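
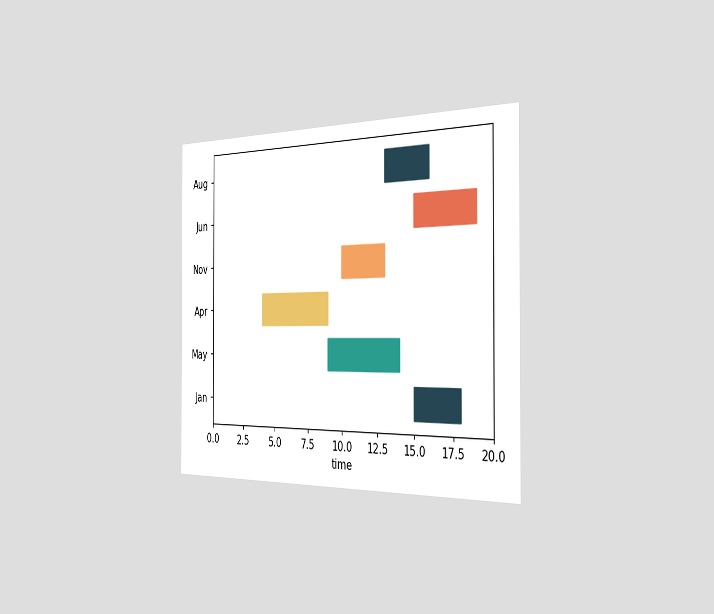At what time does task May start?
The chart is viewed slightly from the right. The May bar begins at t=9.

9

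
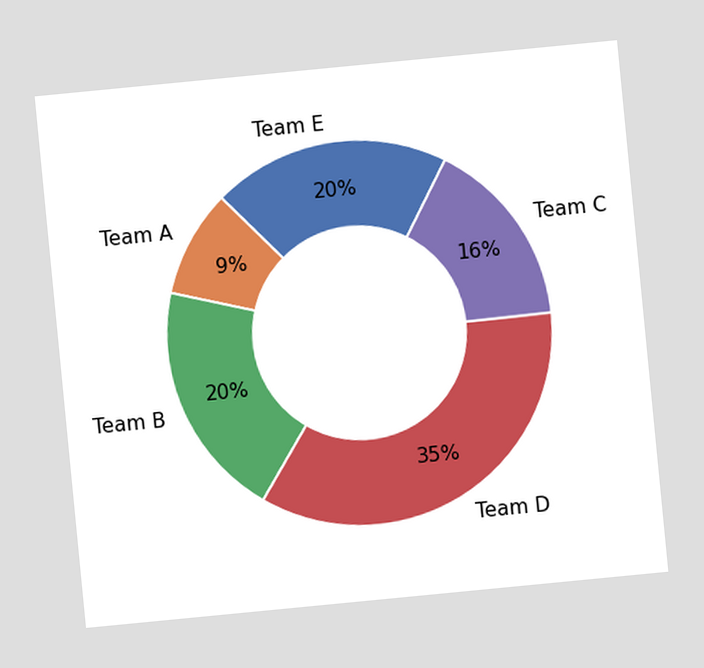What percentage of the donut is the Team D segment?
The chart is tilted about 6° counter-clockwise. The Team D segment takes up 35% of the ring.

35%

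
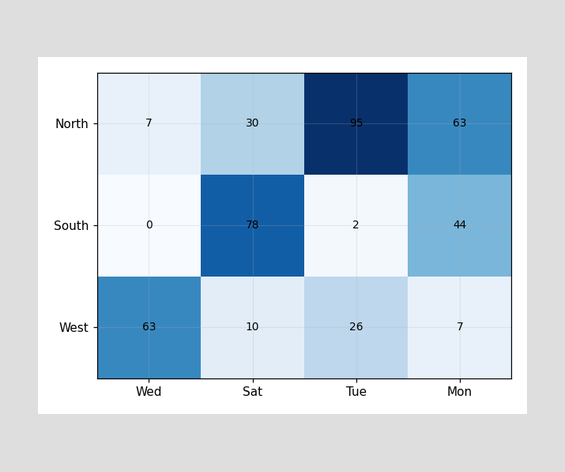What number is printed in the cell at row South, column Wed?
The (South, Wed) cell reads 0.

0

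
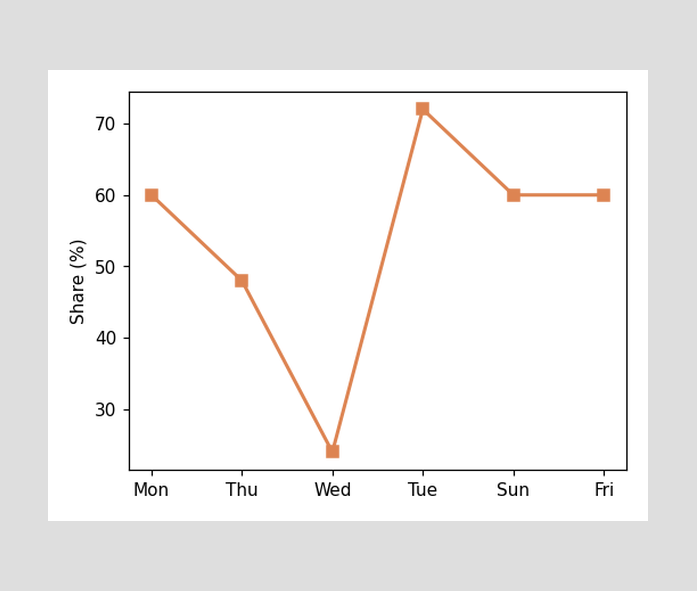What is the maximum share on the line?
The highest point is at Tue, and reading across to the y-axis gives 72%.

72%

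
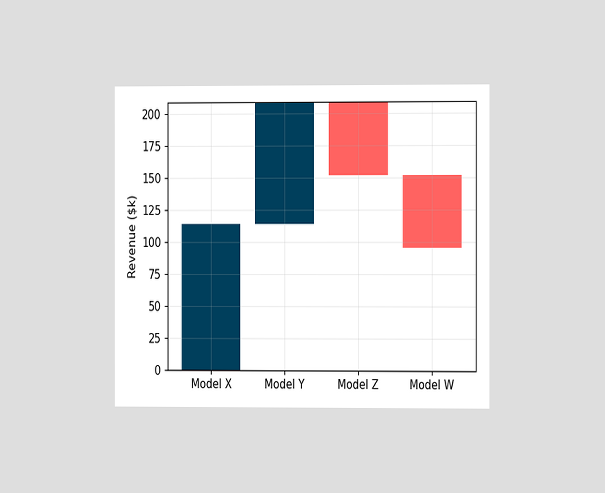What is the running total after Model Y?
$209k

The chart is viewed at a slight angle. After Model Y the running total reaches $209k.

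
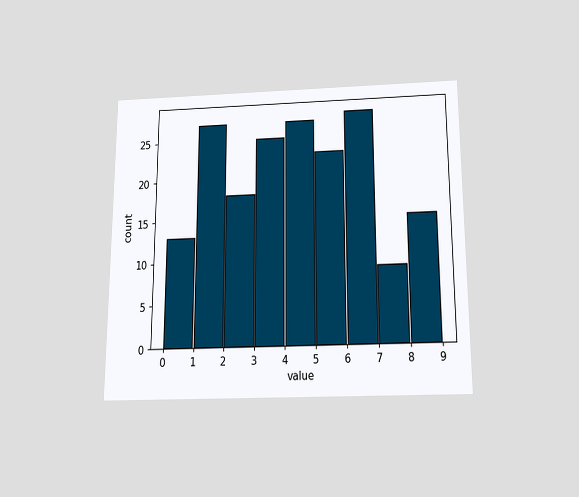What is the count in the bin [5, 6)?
The chart is viewed slightly from below. The [5, 6) bin has height 23.

23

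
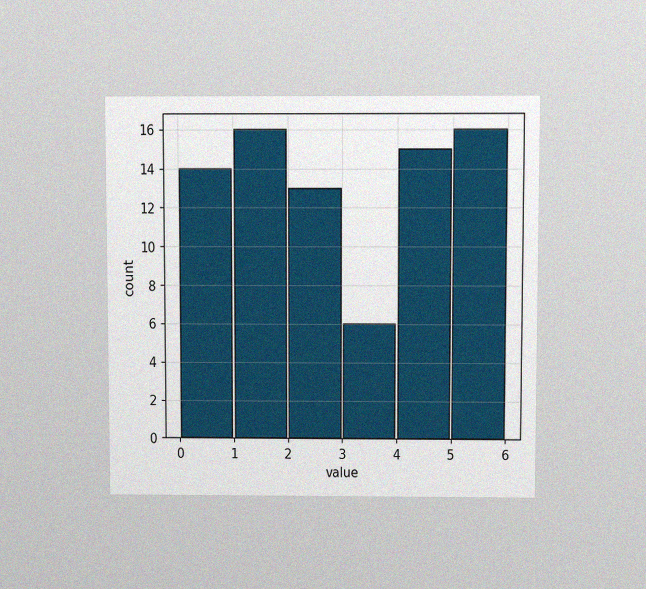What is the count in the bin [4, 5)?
15

The chart is viewed slightly from above, with some photo noise. The [4, 5) bin has height 15.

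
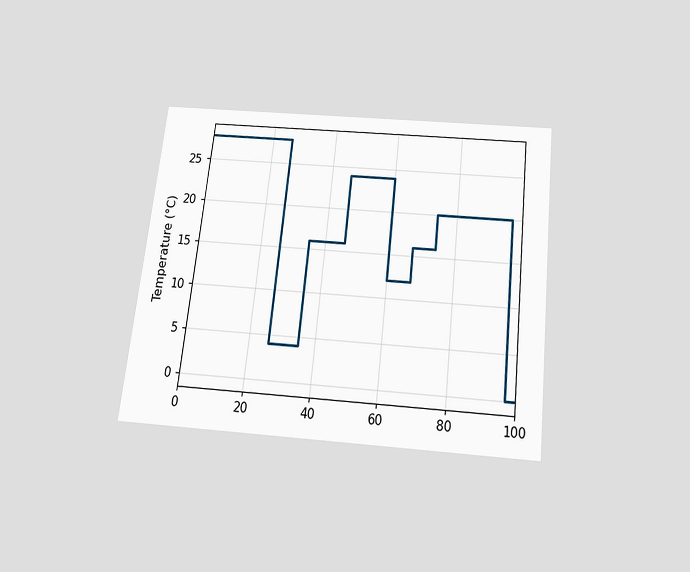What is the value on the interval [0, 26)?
The chart is tilted about 6° clockwise and viewed slightly from below. On [0, 26) the step sits at 28°C.

28°C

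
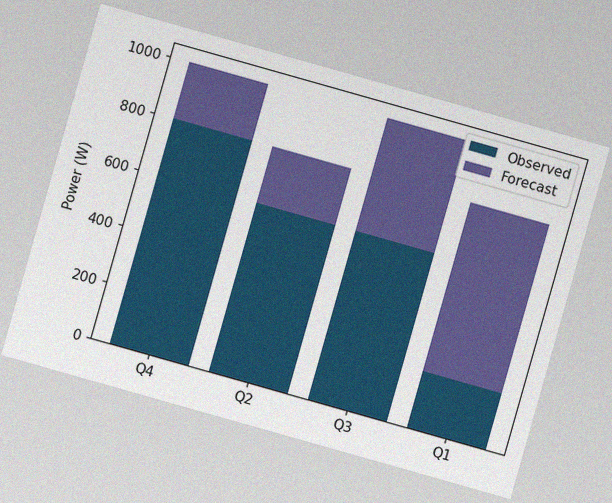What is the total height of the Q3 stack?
1000W

The chart is tilted about 16° clockwise, with some photo noise. The Q3 stack's top reaches 1000W on the y-axis.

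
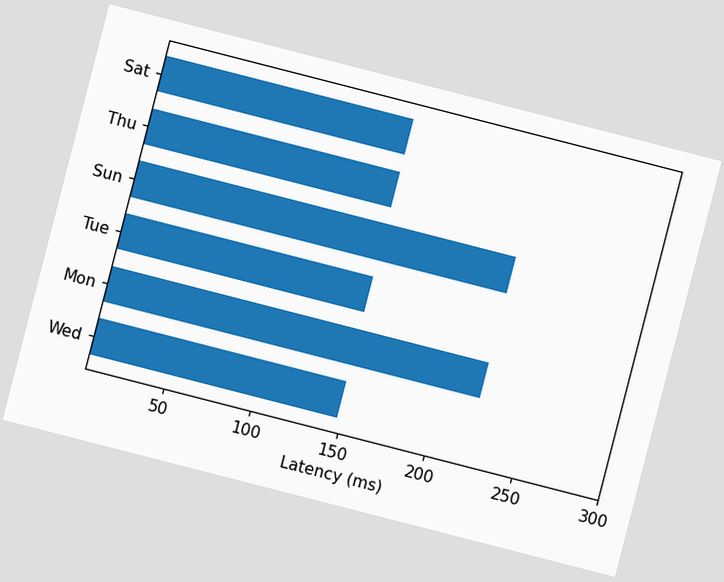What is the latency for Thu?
148ms

The chart is tilted about 14° clockwise. Reading along the chart's x-axis, the Thu bar reaches 148ms.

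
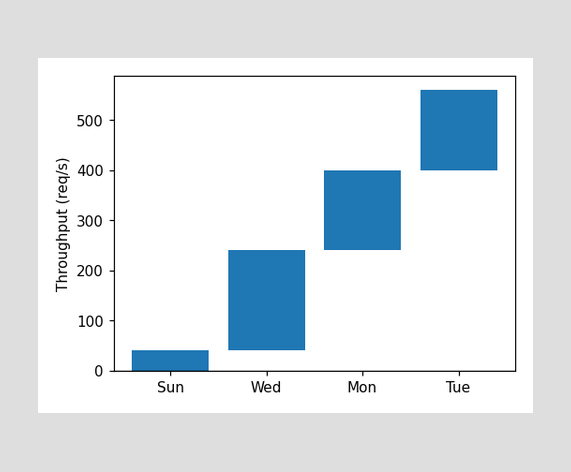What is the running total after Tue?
After Tue the running total reaches 560req/s.

560req/s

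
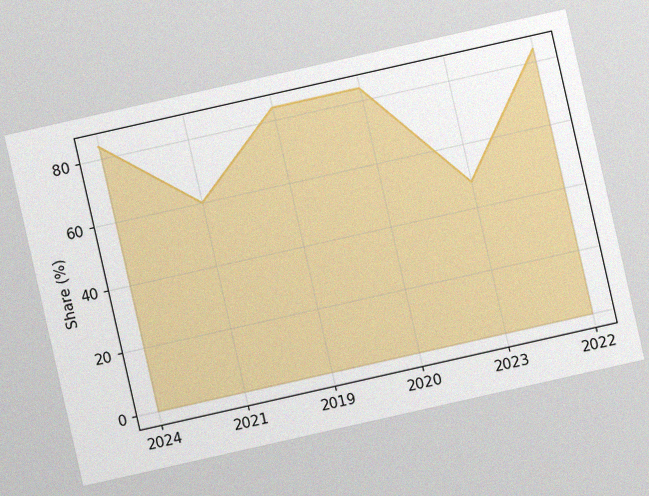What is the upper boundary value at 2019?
84%

The chart is tilted about 13° counter-clockwise, with some photo noise. At 2019 the upper boundary is at 84%.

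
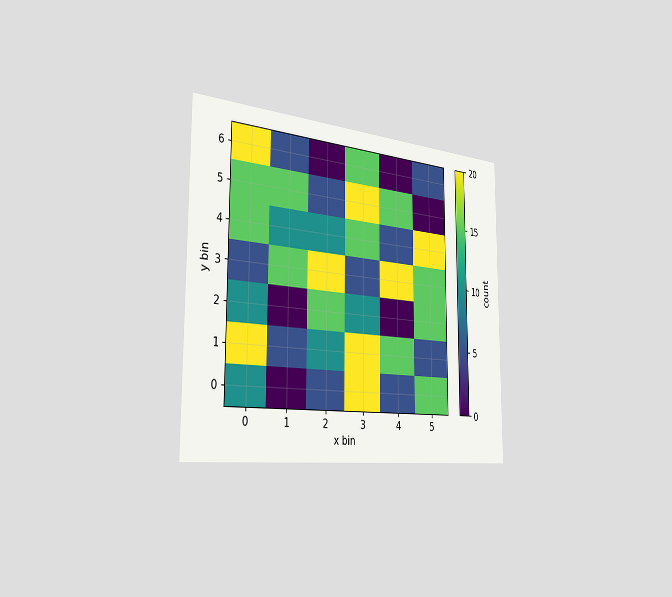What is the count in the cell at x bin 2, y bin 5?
5

The chart is viewed slightly from the left. Matching the cell (2, 5) against the colorbar gives 5.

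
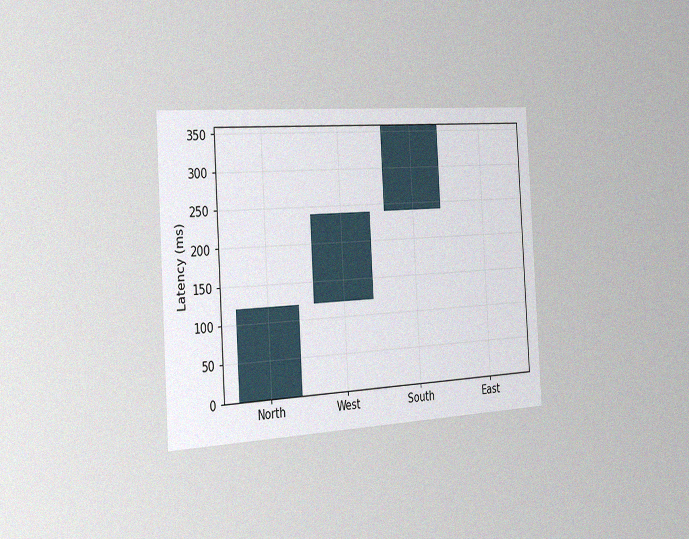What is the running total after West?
240ms

The chart is tilted about 3° counter-clockwise and viewed slightly from the left, with some photo noise. After West the running total reaches 240ms.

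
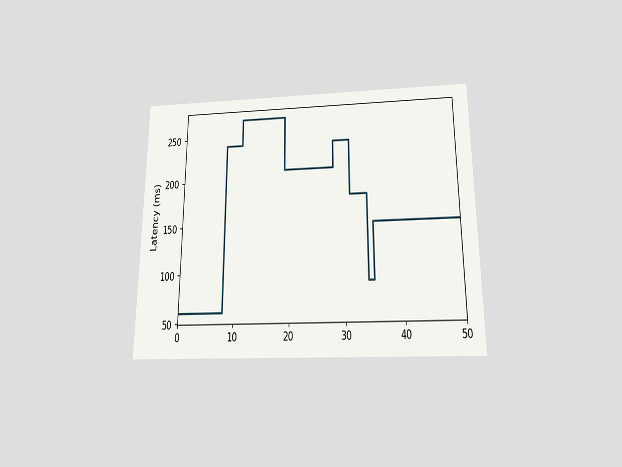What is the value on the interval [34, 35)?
The chart is viewed slightly from below. On [34, 35) the step sits at 90ms.

90ms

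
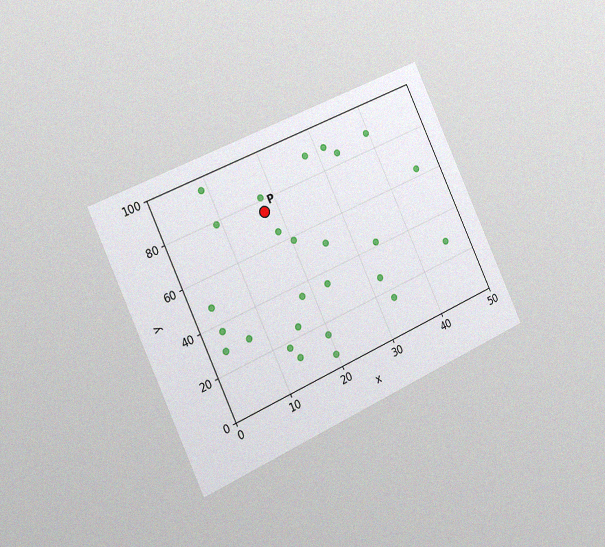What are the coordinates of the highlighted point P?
The chart is tilted about 25° counter-clockwise and viewed slightly from the left, with some photo noise. Following the gridlines from P to each axis, P sits at (17.5, 75).

(17.5, 75)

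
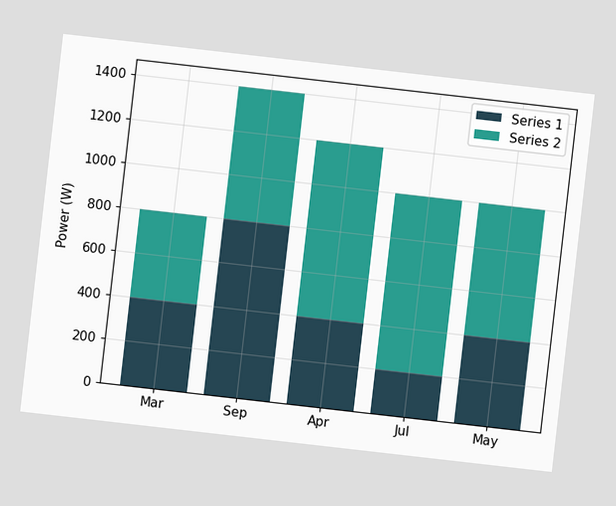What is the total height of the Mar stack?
The chart is tilted about 7° clockwise. The Mar stack's top reaches 800W on the y-axis.

800W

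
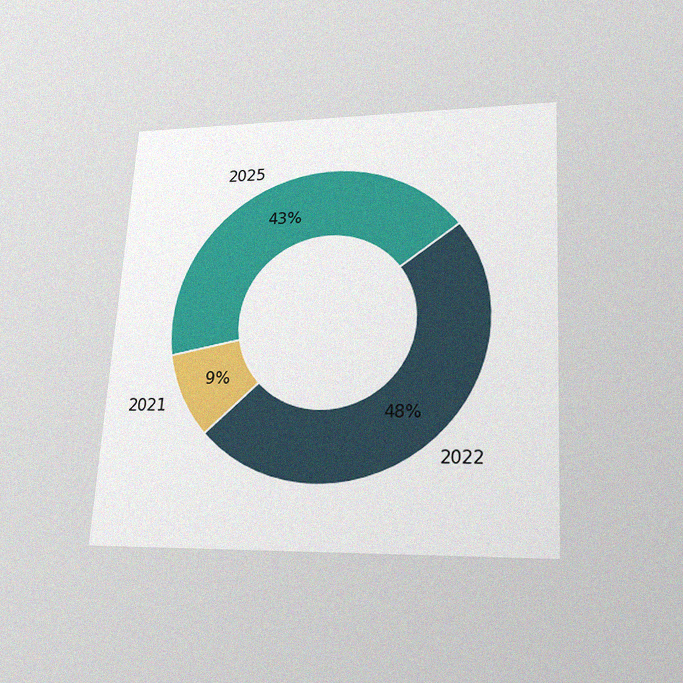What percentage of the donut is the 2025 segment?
The chart is tilted about 3° clockwise and viewed slightly from below, with some photo noise. The 2025 segment takes up 43% of the ring.

43%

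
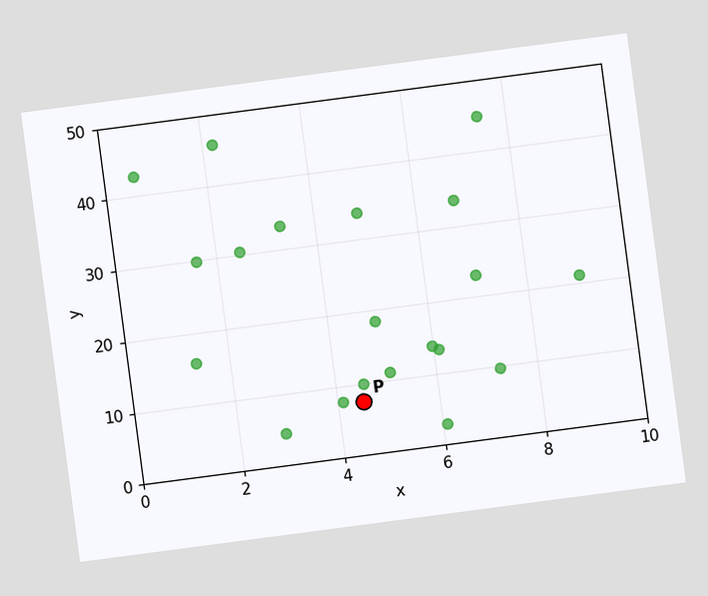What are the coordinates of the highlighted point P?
(4.5, 7.5)

The chart is tilted about 7° counter-clockwise. Following the gridlines from P to each axis, P sits at (4.5, 7.5).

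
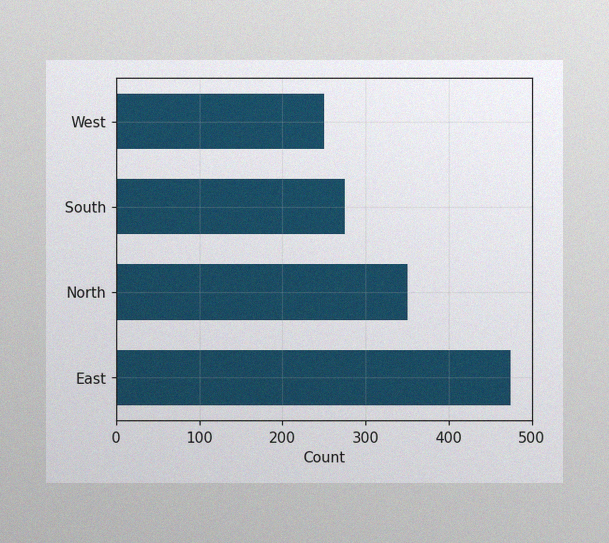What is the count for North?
350

The image has some photo noise and uneven lighting. Reading along the chart's x-axis, the North bar reaches 350.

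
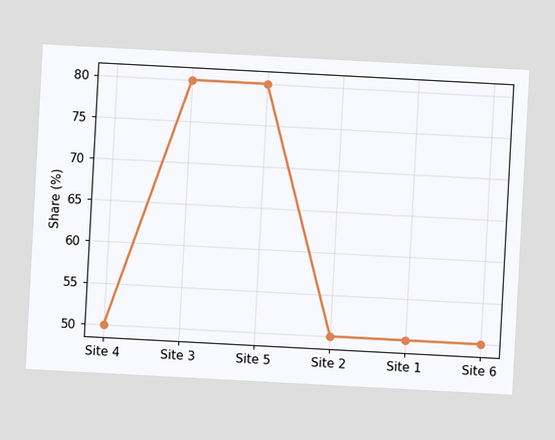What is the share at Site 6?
50%

The chart is tilted about 3° clockwise. At Site 6, the line is at 50%.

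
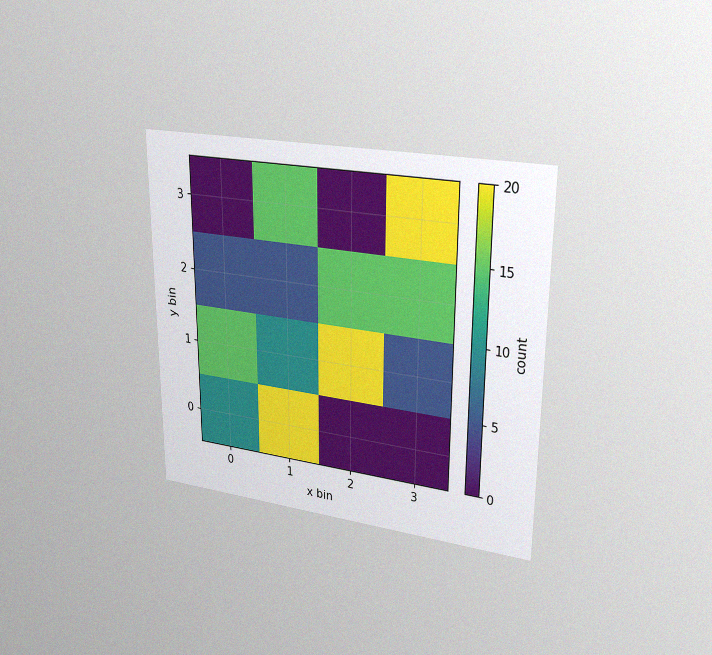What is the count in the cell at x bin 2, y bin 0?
The chart is viewed at a slight angle, with some photo noise. Matching the cell (2, 0) against the colorbar gives 0.

0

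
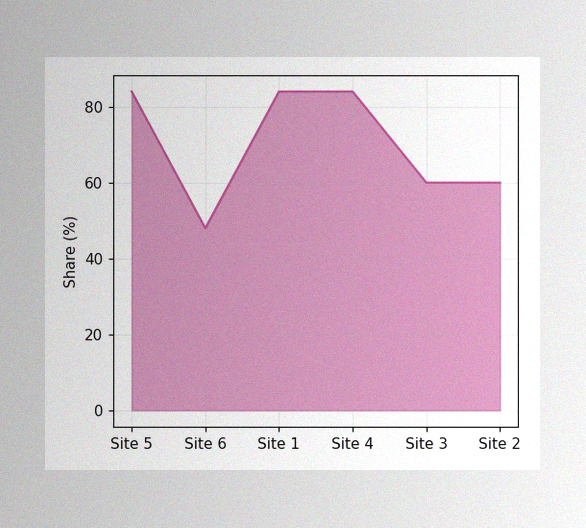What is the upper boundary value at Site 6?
The image has some photo noise and uneven lighting. At Site 6 the upper boundary is at 48%.

48%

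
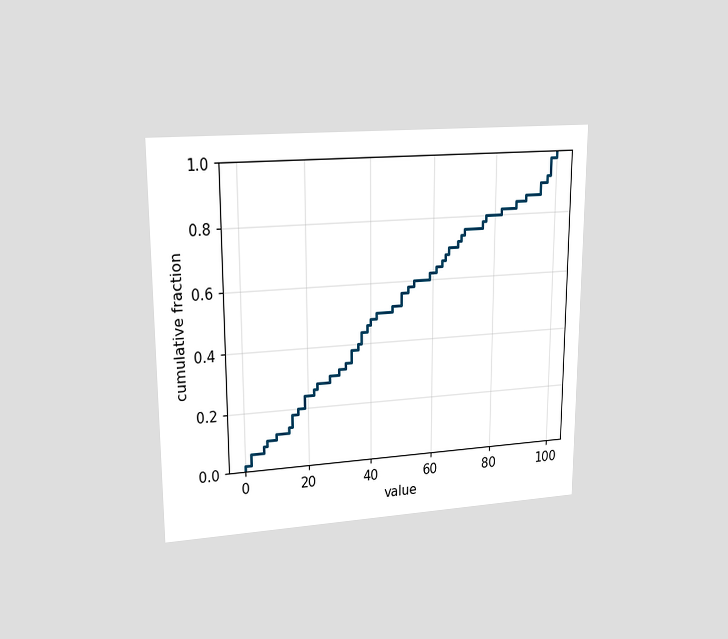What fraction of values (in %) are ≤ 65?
70%

The chart is viewed at a slight angle. At x=65 the ECDF step is at 70%.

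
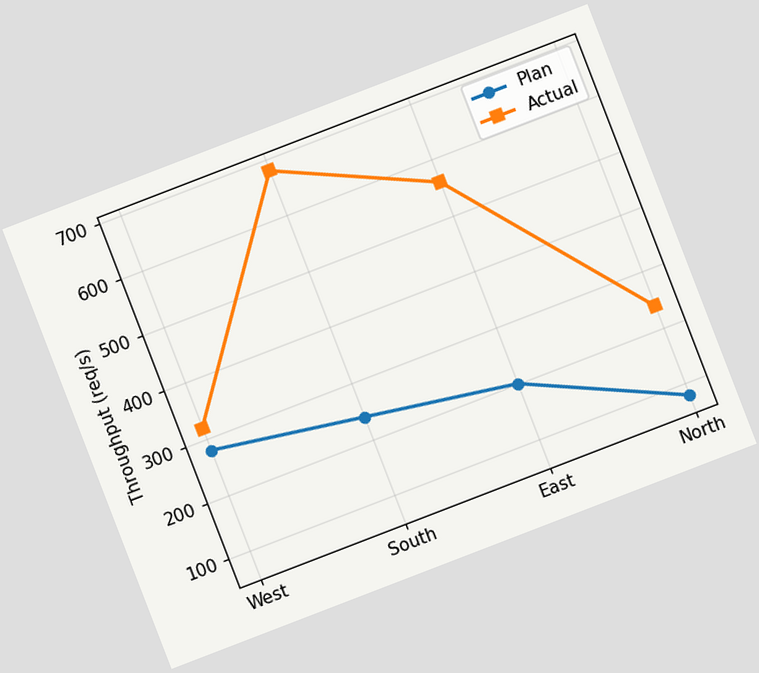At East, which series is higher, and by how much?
The chart is tilted about 21° counter-clockwise. At East, Actual sits above the other line by 360req/s.

Actual, by 360req/s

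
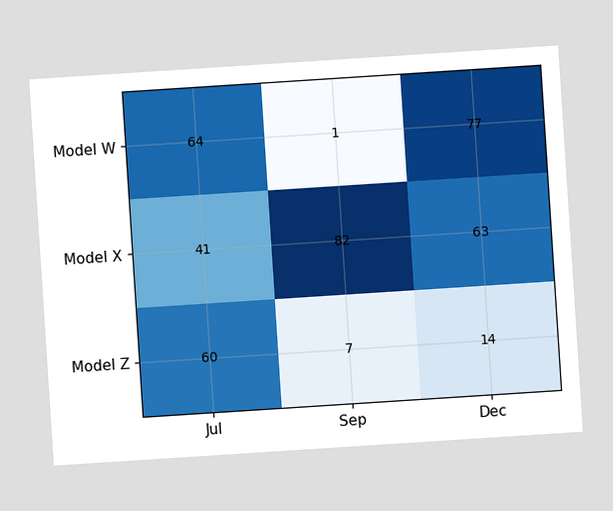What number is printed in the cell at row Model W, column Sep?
1

The chart is tilted about 4° counter-clockwise. The (Model W, Sep) cell reads 1.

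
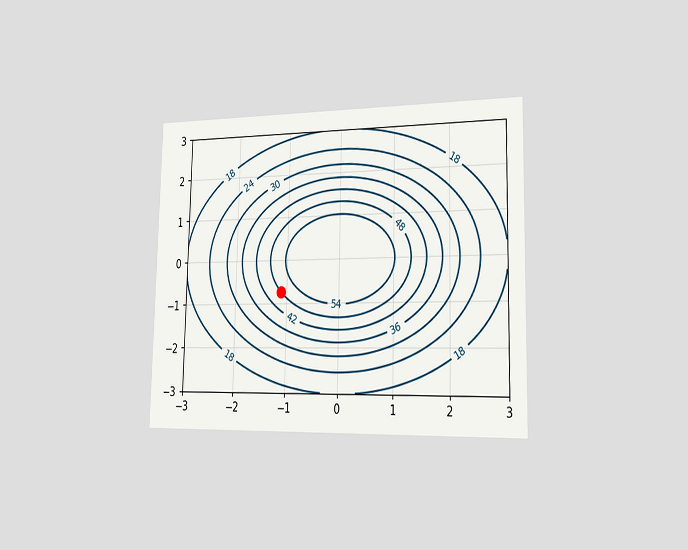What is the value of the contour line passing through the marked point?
48

The chart is viewed slightly from the right. The marked point sits on the contour labelled 48.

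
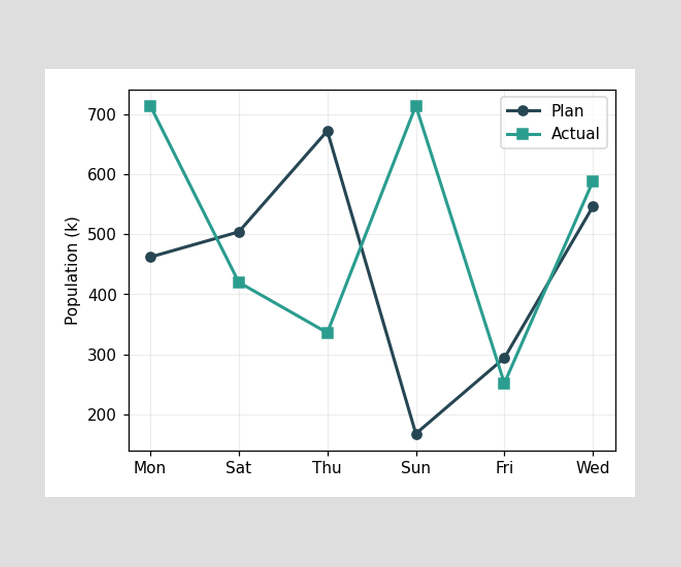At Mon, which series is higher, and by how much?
Actual, by 252k

At Mon, Actual sits above the other line by 252k.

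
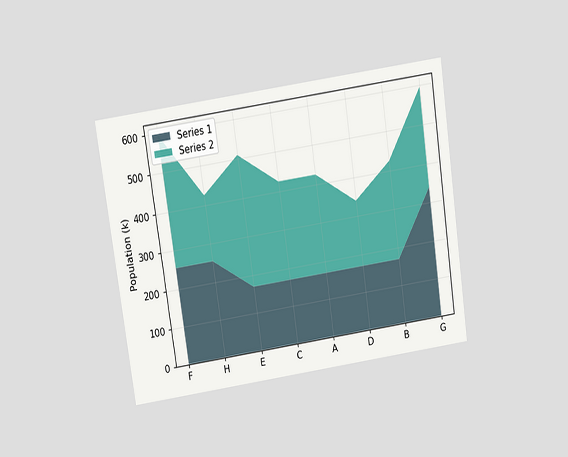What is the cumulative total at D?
The chart is tilted about 8° counter-clockwise and viewed slightly from above. The stacked total at D reaches 340k.

340k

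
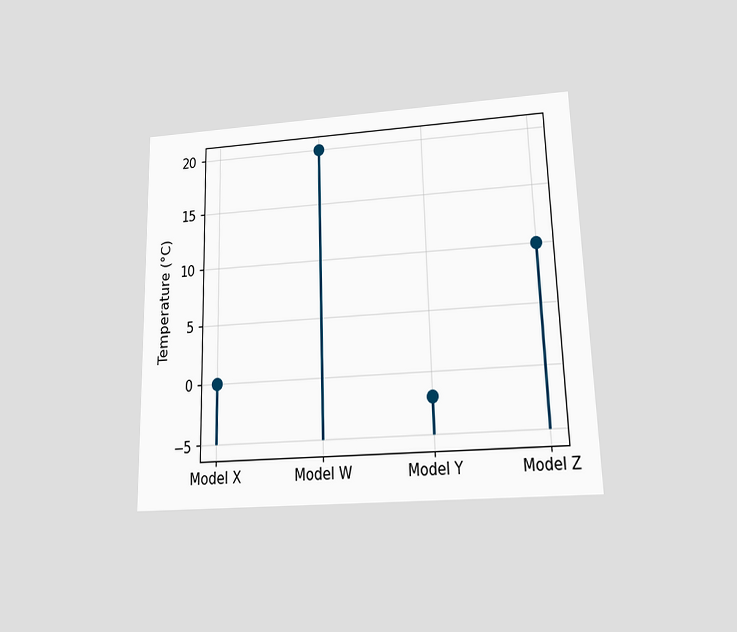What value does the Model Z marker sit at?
The chart is viewed slightly from below. The Model Z marker sits at 10°C.

10°C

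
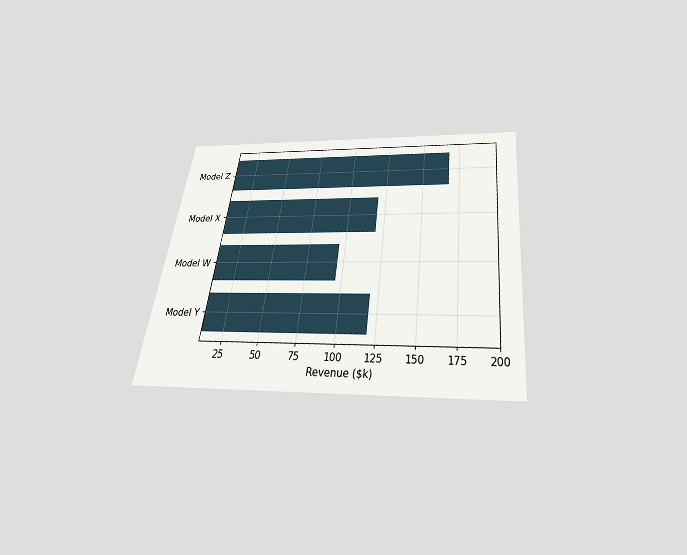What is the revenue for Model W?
The chart is tilted about 7° clockwise and viewed slightly from below. Reading along the chart's x-axis, the Model W bar reaches $96k.

$96k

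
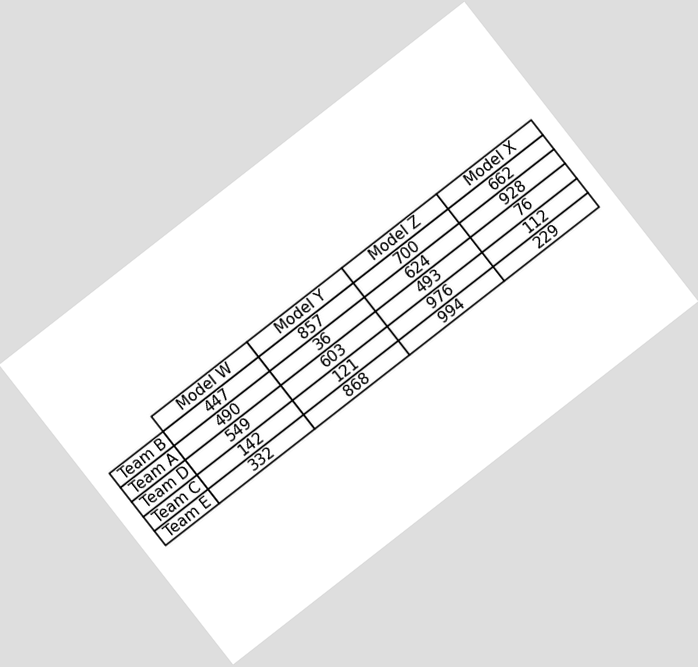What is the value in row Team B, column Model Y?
The chart is tilted about 38° counter-clockwise. The (Team B, Model Y) cell reads 857.

857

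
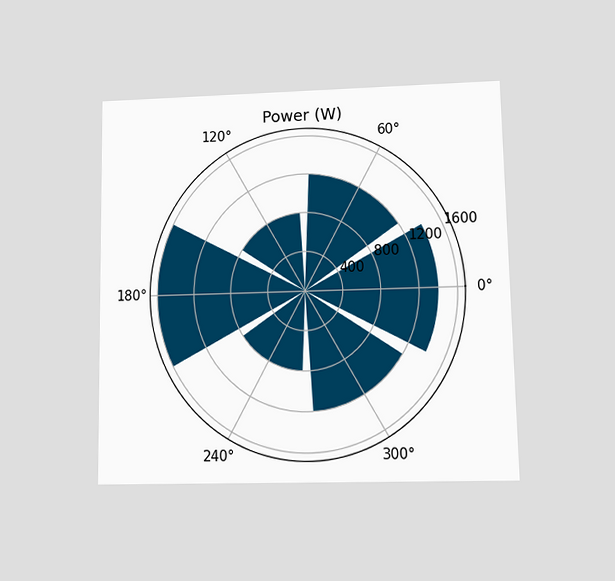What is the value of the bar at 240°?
800W

The chart is viewed at a slight angle. The bar at 240° reaches 800W on the radial axis.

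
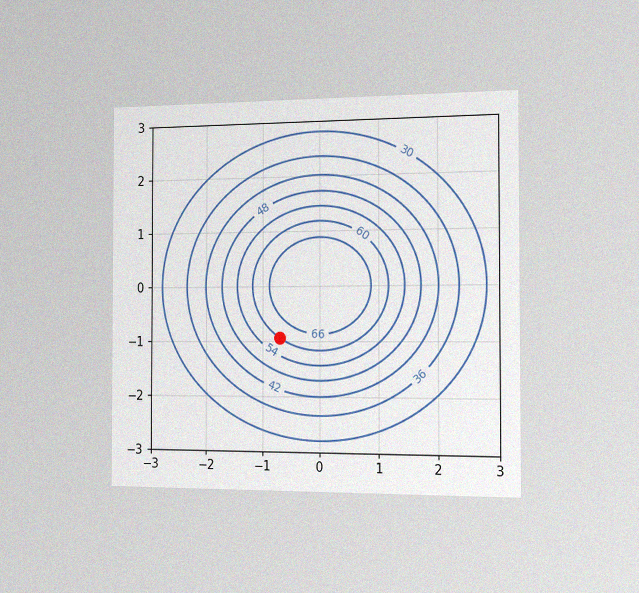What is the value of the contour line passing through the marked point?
The chart is viewed slightly from the right, with some photo noise. The marked point sits on the contour labelled 60.

60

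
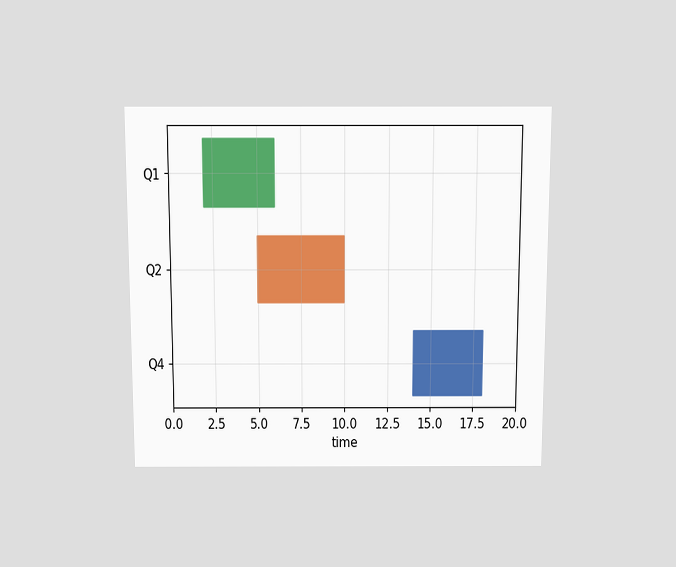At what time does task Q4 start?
The chart is viewed slightly from above. The Q4 bar begins at t=14.

14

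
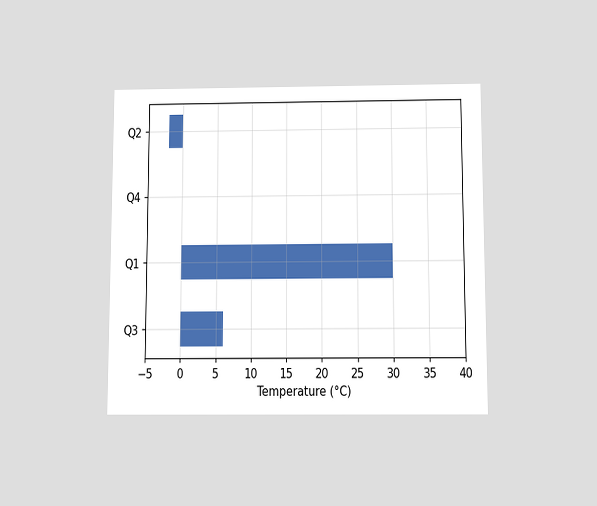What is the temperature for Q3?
6°C

The chart is viewed slightly from below. Reading along the chart's x-axis, the Q3 bar reaches 6°C.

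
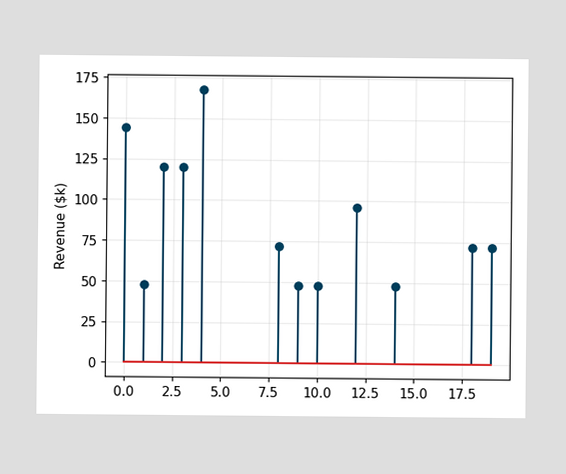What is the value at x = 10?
$48k

The stem at x=10 reaches $48k.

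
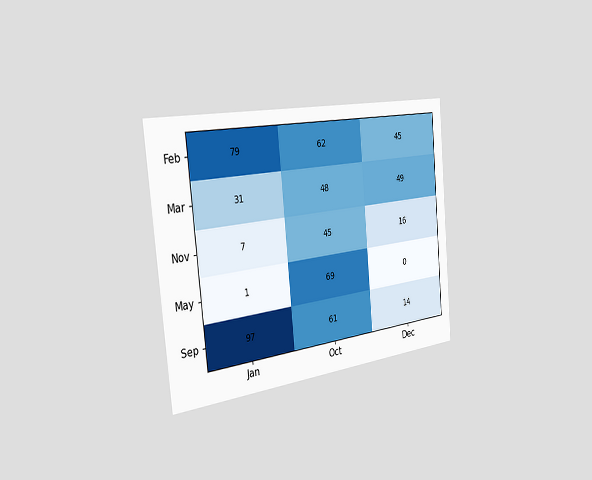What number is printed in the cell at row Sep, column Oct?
The chart is tilted about 5° counter-clockwise and viewed slightly from the left. The (Sep, Oct) cell reads 61.

61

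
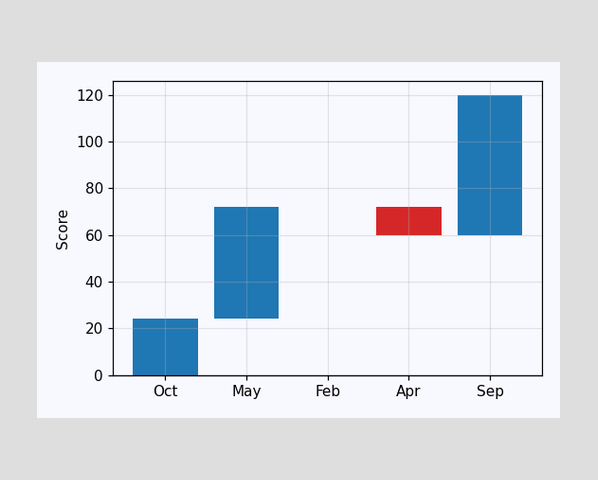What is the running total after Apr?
60

After Apr the running total reaches 60.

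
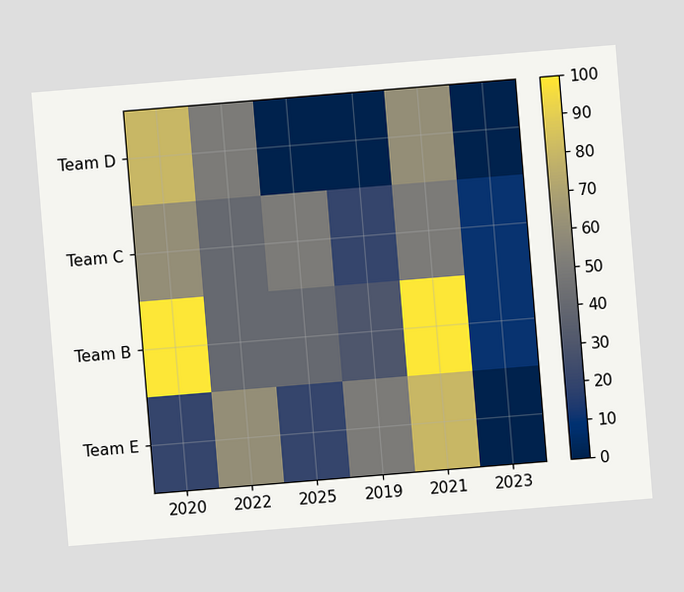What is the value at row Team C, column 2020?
60

The chart is tilted about 5° counter-clockwise. Matching cell (Team C, 2020) against the colorbar gives 60.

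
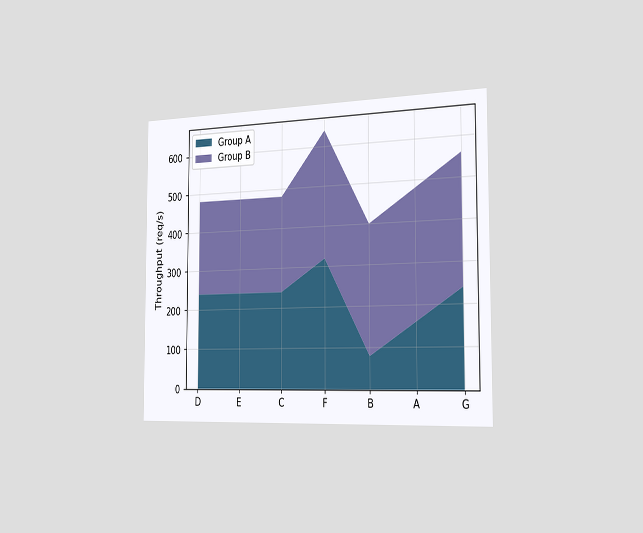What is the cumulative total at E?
The chart is viewed slightly from the right. The stacked total at E reaches 480req/s.

480req/s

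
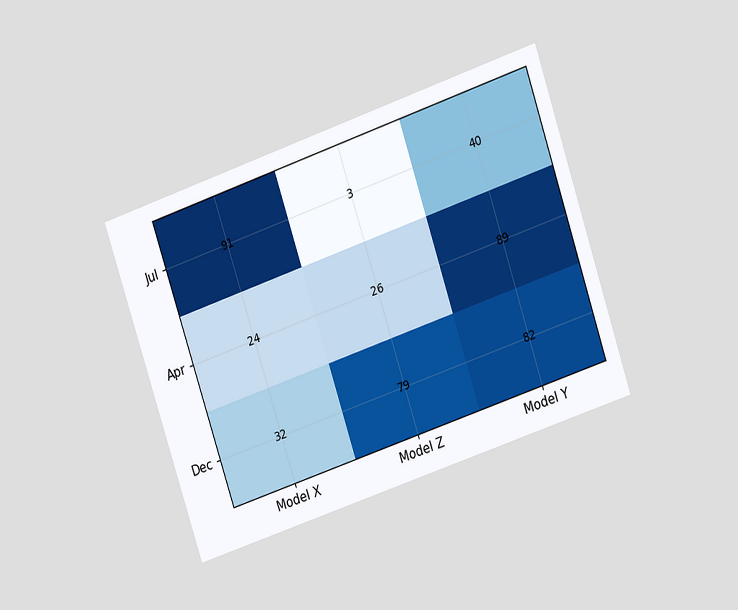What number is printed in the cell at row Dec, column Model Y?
82

The chart is tilted about 19° counter-clockwise and viewed at a slight angle. The (Dec, Model Y) cell reads 82.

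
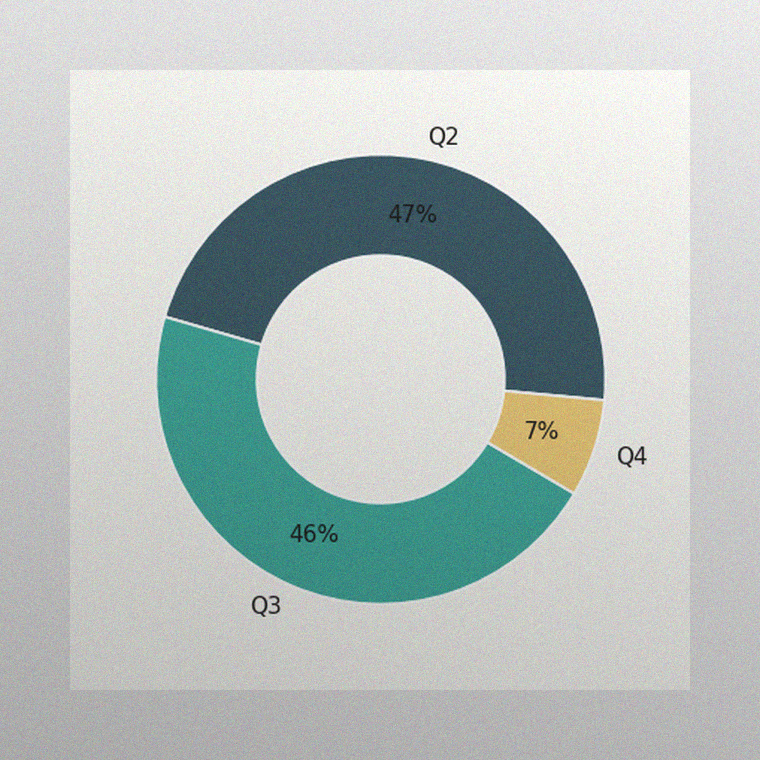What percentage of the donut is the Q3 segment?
The image has some photo noise and uneven lighting. The Q3 segment takes up 46% of the ring.

46%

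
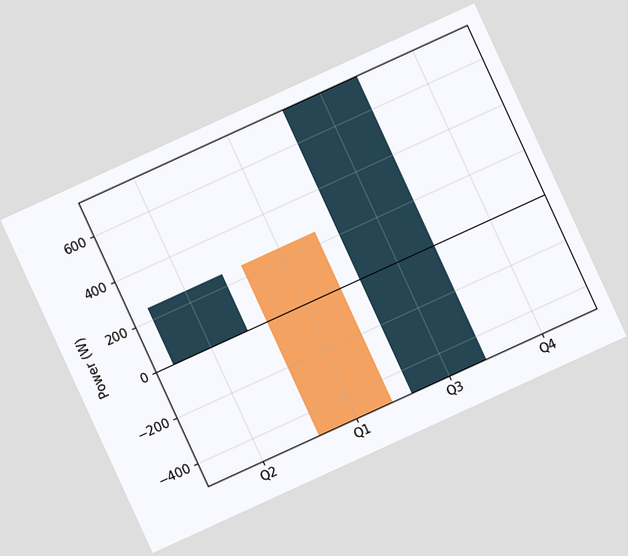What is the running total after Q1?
The chart is tilted about 25° counter-clockwise. After Q1 the running total reaches -500W.

-500W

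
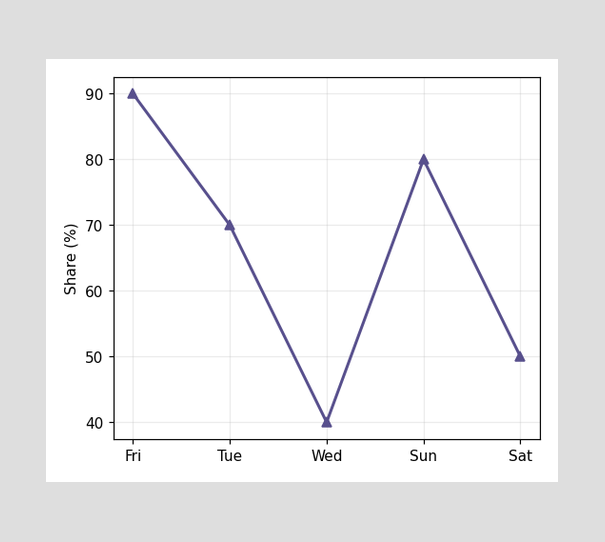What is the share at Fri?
At Fri, the line is at 90%.

90%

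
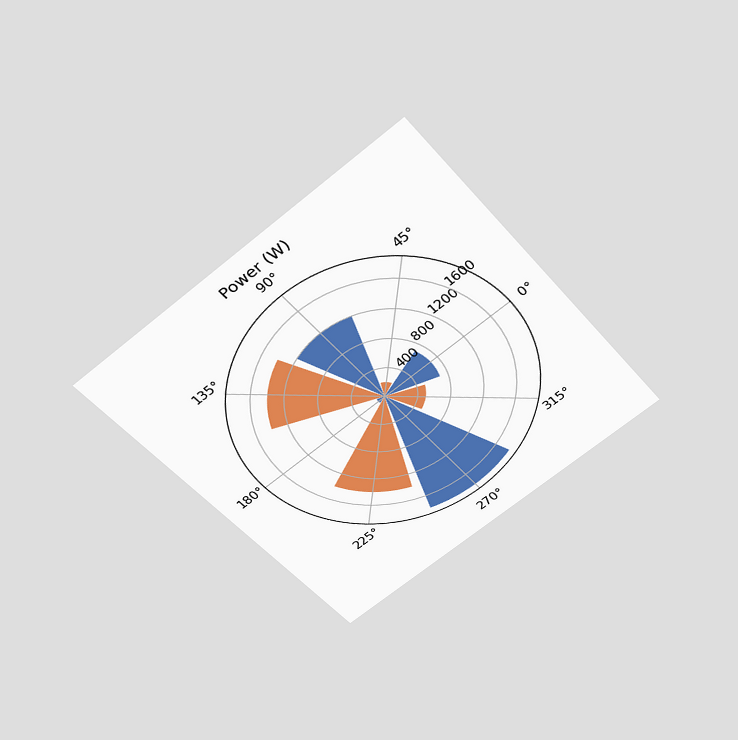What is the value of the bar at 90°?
The chart is tilted about 39° counter-clockwise and viewed slightly from above. The bar at 90° reaches 1200W on the radial axis.

1200W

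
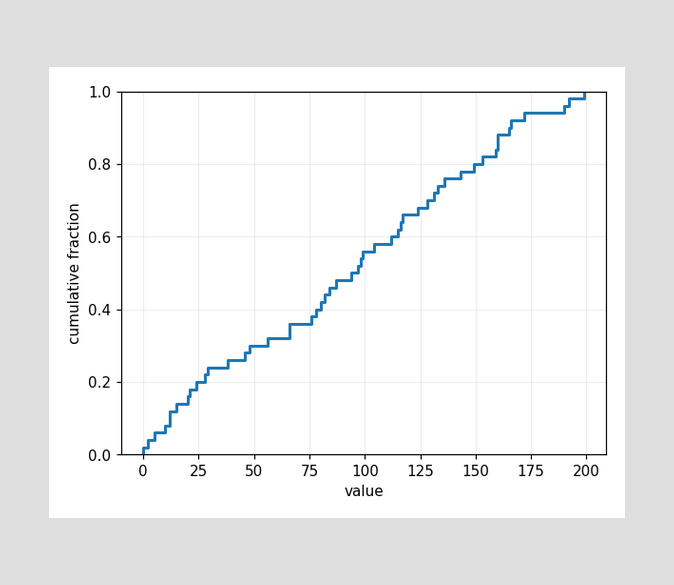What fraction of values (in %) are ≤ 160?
88%

At x=160 the ECDF step is at 88%.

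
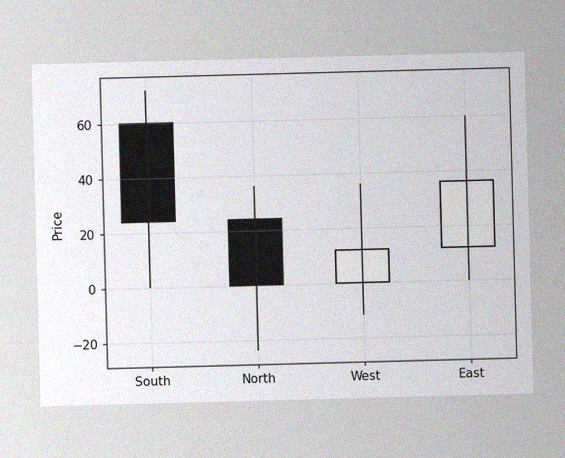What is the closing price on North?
0

The image has some photo noise and uneven lighting. The North candle closes at 0.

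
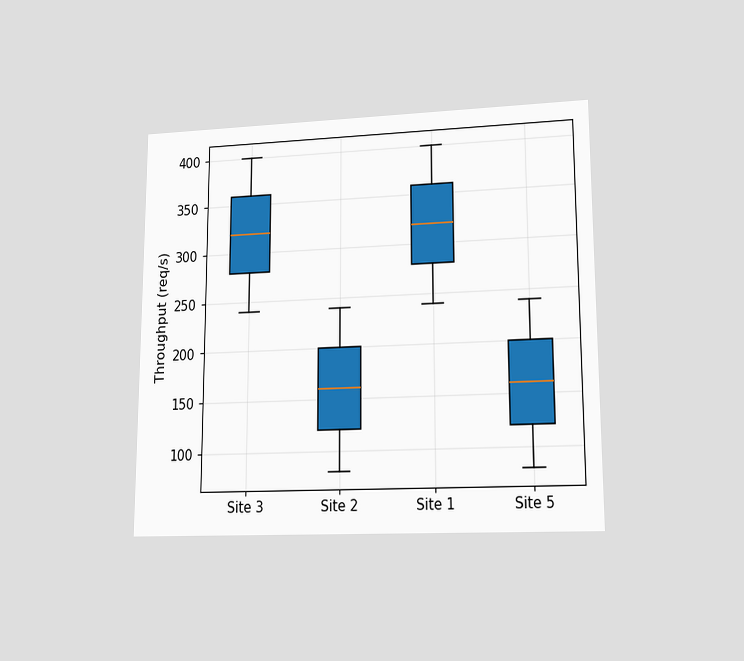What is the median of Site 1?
The chart is viewed at a slight angle. The median line in the Site 1 box sits at 320req/s.

320req/s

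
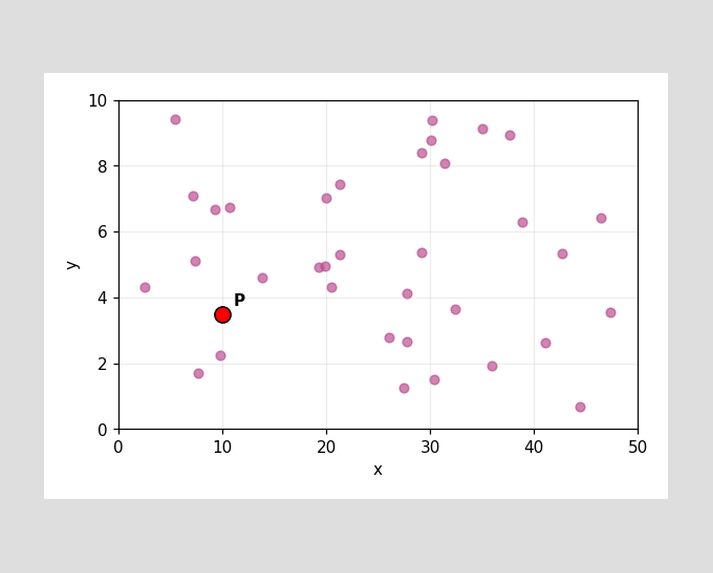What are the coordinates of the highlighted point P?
(10, 3.5)

Following the gridlines from P to each axis, P sits at (10, 3.5).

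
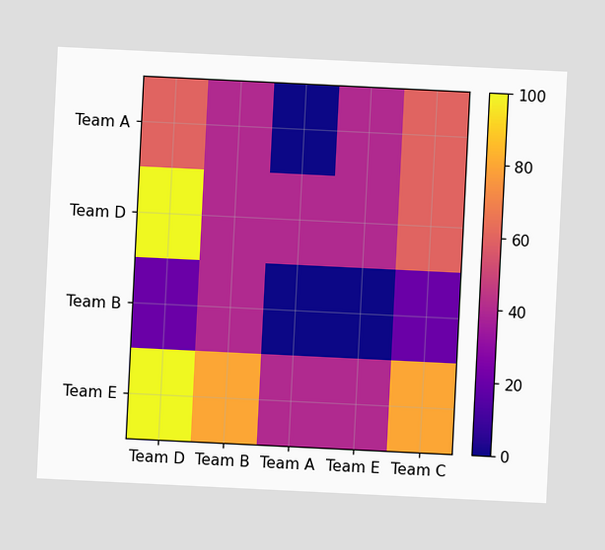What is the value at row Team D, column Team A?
The chart is tilted about 3° clockwise. Matching cell (Team D, Team A) against the colorbar gives 40.

40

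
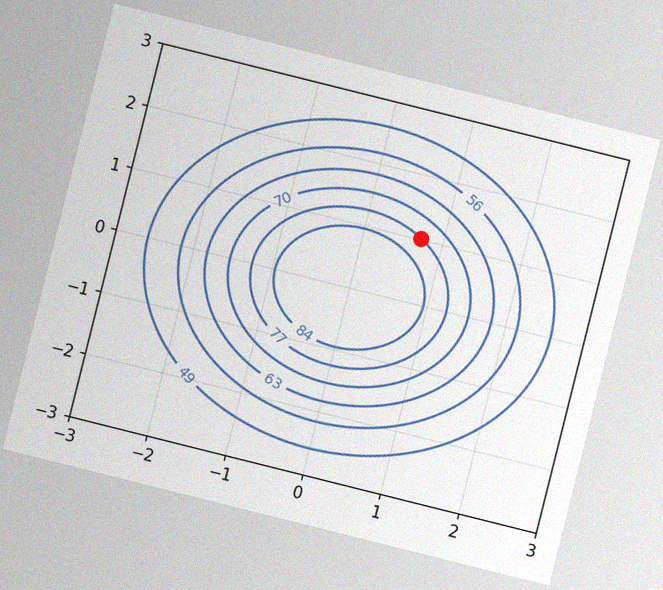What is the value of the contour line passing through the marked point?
The chart is tilted about 14° clockwise, with some photo noise. The marked point sits on the contour labelled 77.

77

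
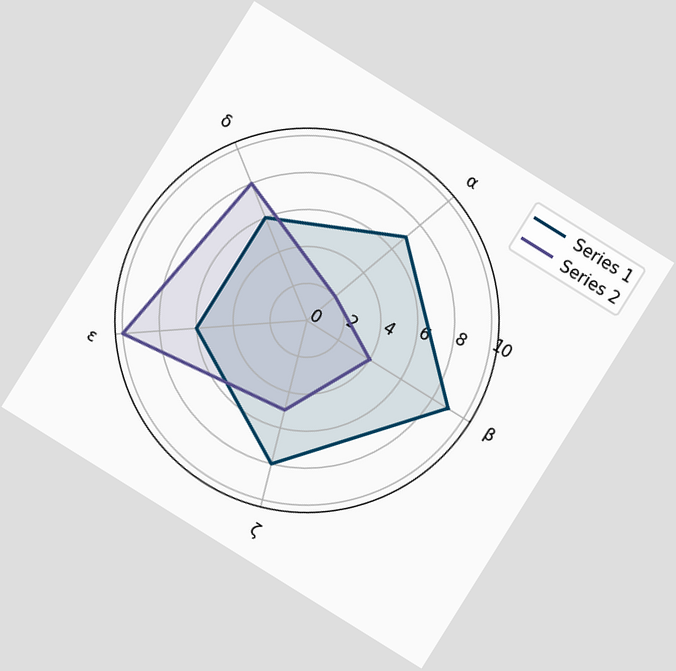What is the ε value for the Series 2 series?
10

The chart is tilted about 32° clockwise. On the ε axis, Series 2 reaches 10.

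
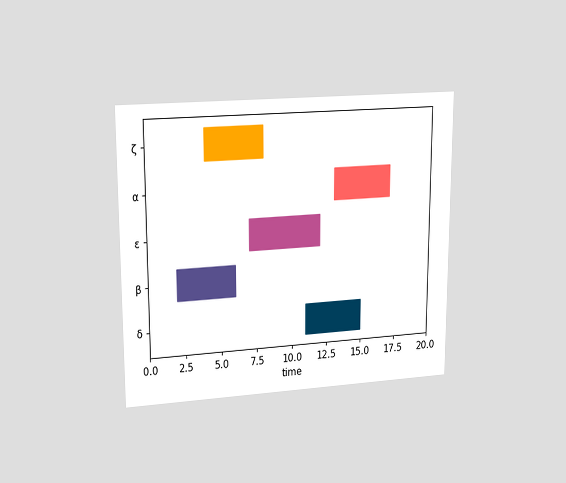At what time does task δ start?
The chart is viewed at a slight angle. The δ bar begins at t=11.

11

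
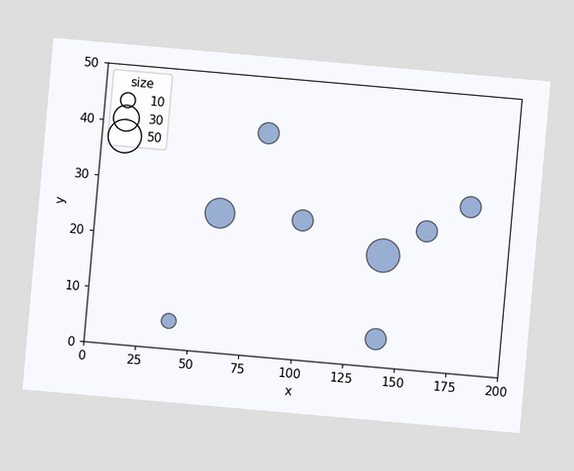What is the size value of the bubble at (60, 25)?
The chart is tilted about 5° clockwise. Matching the bubble at (60, 25) against the size legend gives 40.

40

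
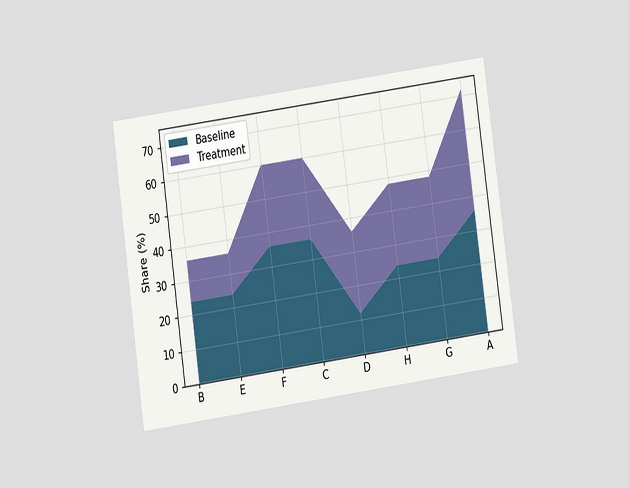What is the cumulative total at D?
The chart is tilted about 8° counter-clockwise and viewed at a slight angle. The stacked total at D reaches 36%.

36%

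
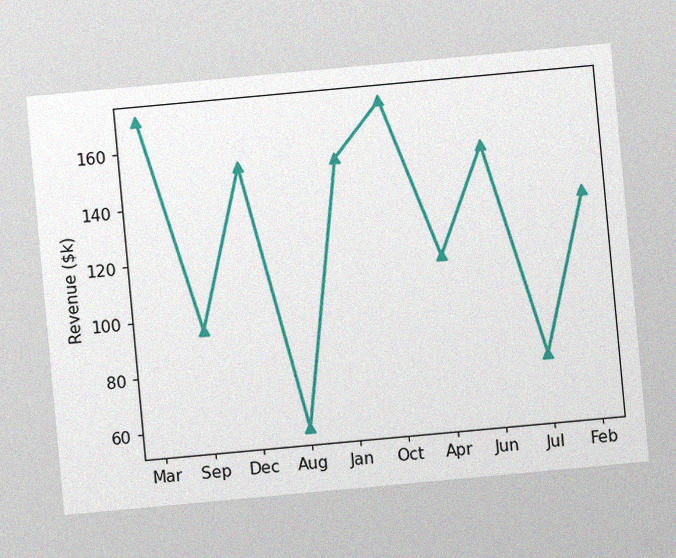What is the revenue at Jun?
The chart is tilted about 5° counter-clockwise, with some photo noise. At Jun, the line is at $152k.

$152k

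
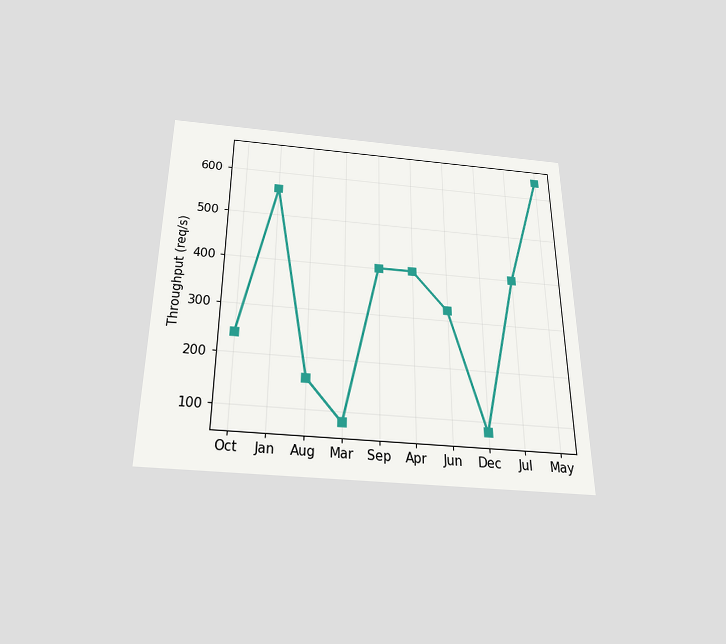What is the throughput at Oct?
The chart is viewed slightly from below. At Oct, the line is at 240req/s.

240req/s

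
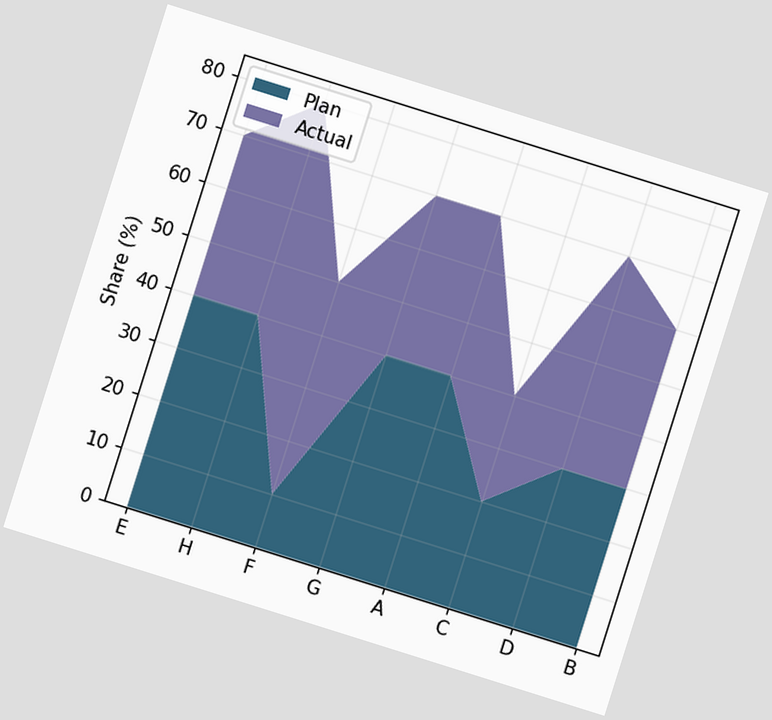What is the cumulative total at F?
50%

The chart is tilted about 17° clockwise. The stacked total at F reaches 50%.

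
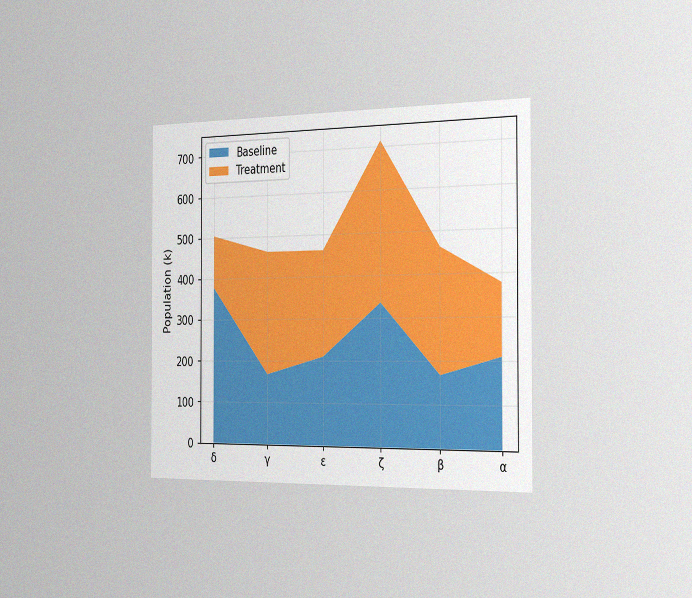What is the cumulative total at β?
462k

The chart is viewed slightly from the right, with some photo noise. The stacked total at β reaches 462k.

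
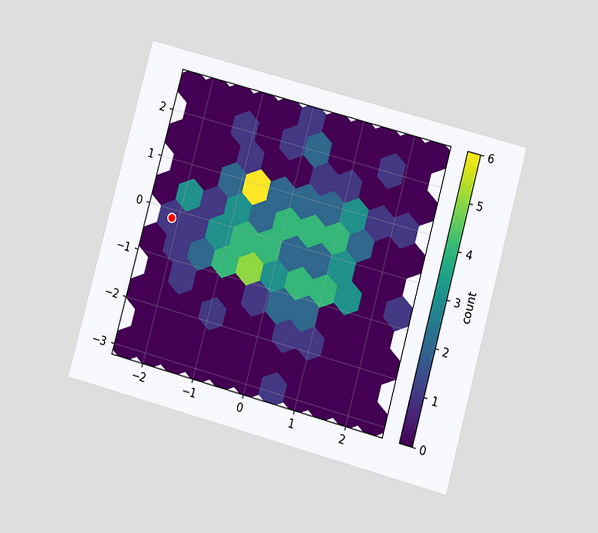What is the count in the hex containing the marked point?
1

The chart is tilted about 15° clockwise and viewed at a slight angle. The marked hex reads 1 on the colorbar.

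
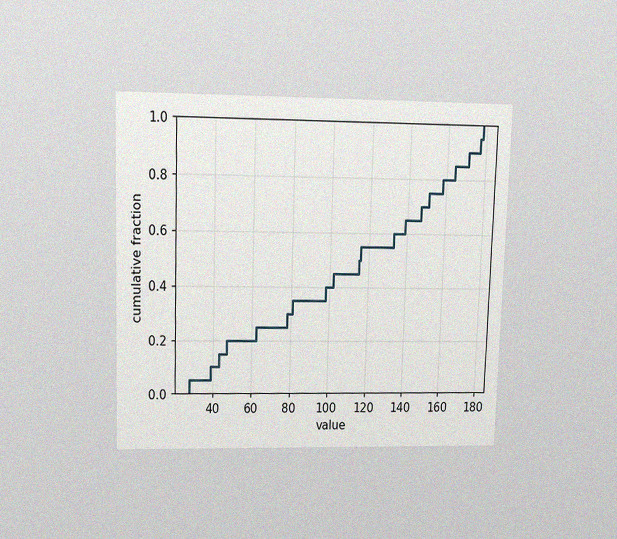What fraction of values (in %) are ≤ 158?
The chart is viewed at a slight angle, with some photo noise. At x=158 the ECDF step is at 80%.

80%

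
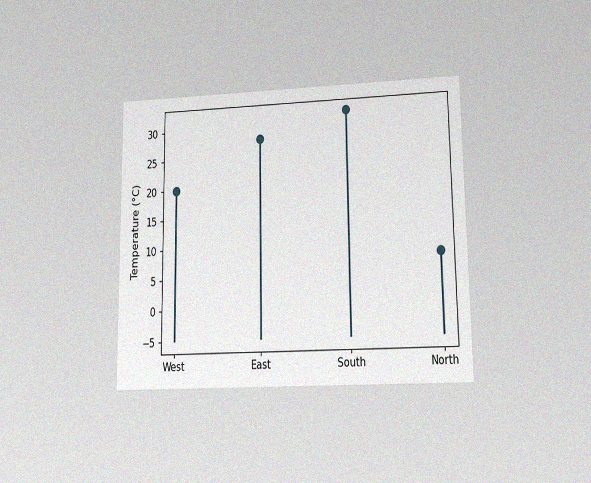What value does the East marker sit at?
28°C

The chart is viewed at a slight angle, with some photo noise. The East marker sits at 28°C.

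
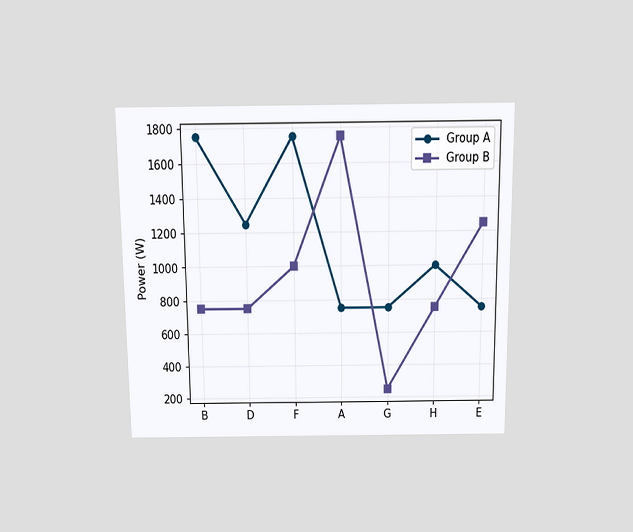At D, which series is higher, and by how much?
The chart is viewed slightly from above. At D, Group A sits above the other line by 500W.

Group A, by 500W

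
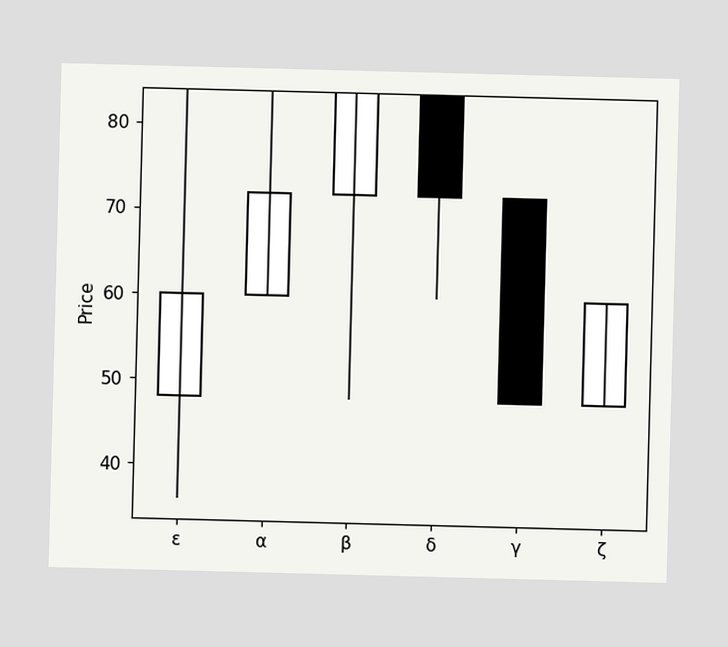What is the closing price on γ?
48

The γ candle closes at 48.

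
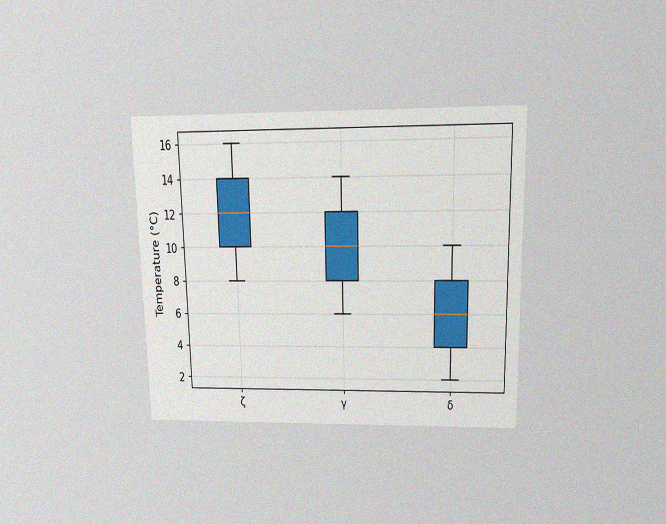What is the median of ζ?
The chart is viewed slightly from above, with some photo noise. The median line in the ζ box sits at 12°C.

12°C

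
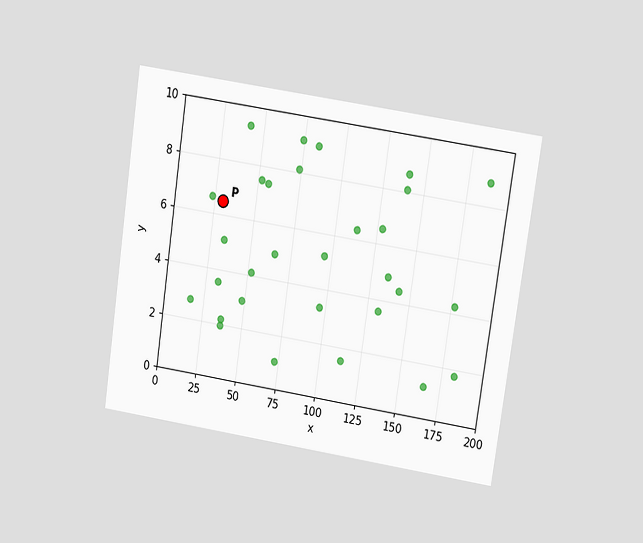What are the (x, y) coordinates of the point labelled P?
The chart is tilted about 8° clockwise and viewed at a slight angle. Following the gridlines from P to each axis, P sits at (30, 6.5).

(30, 6.5)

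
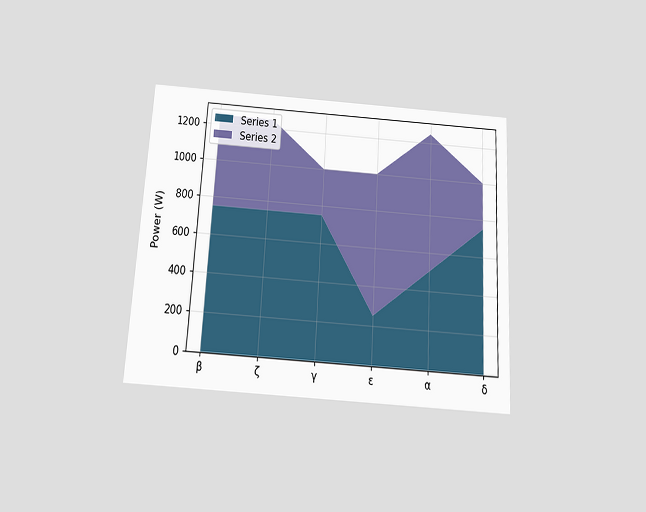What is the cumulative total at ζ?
1250W

The chart is tilted about 3° clockwise and viewed slightly from below. The stacked total at ζ reaches 1250W.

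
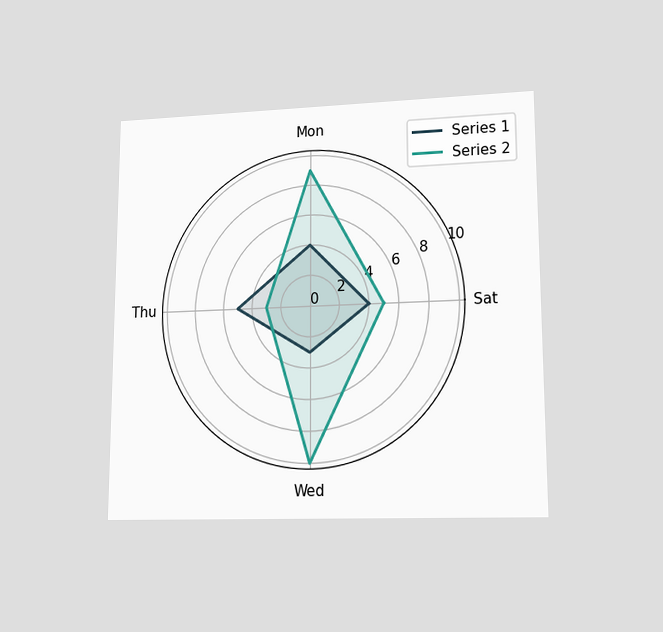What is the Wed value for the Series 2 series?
The chart is viewed at a slight angle. On the Wed axis, Series 2 reaches 10.

10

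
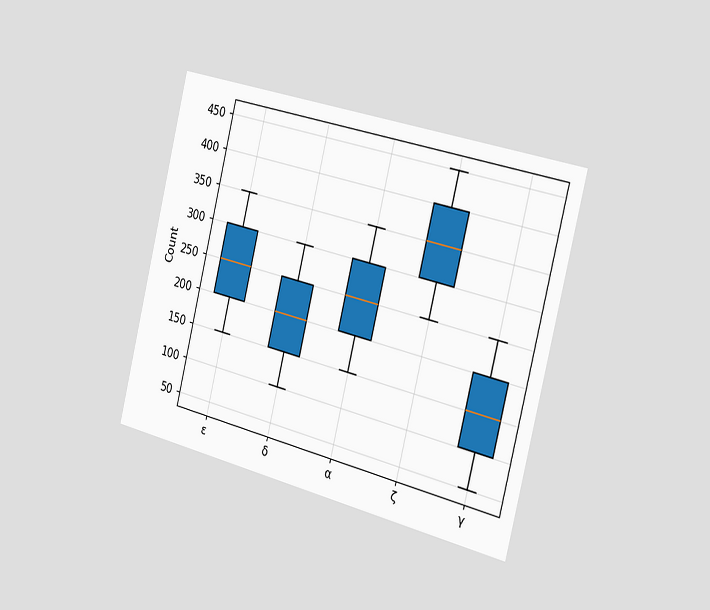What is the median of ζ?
350

The chart is tilted about 14° clockwise and viewed slightly from the right. The median line in the ζ box sits at 350.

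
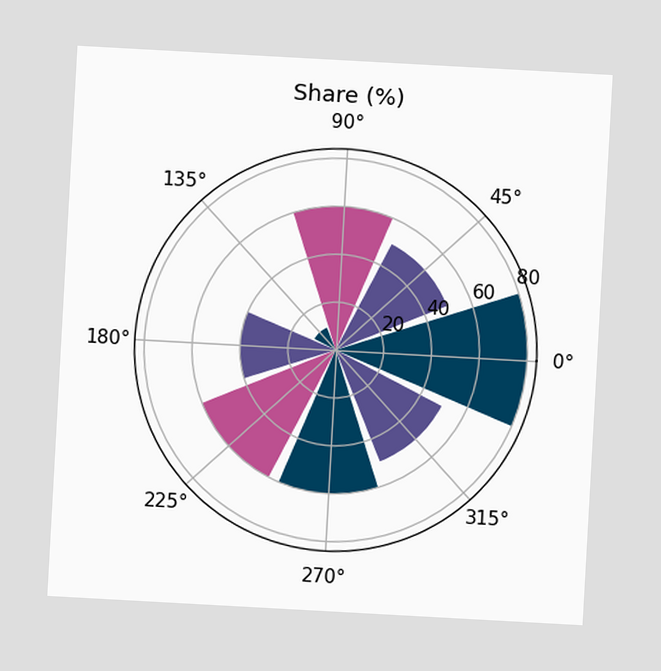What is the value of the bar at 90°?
60%

The chart is tilted about 3° clockwise. The bar at 90° reaches 60% on the radial axis.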